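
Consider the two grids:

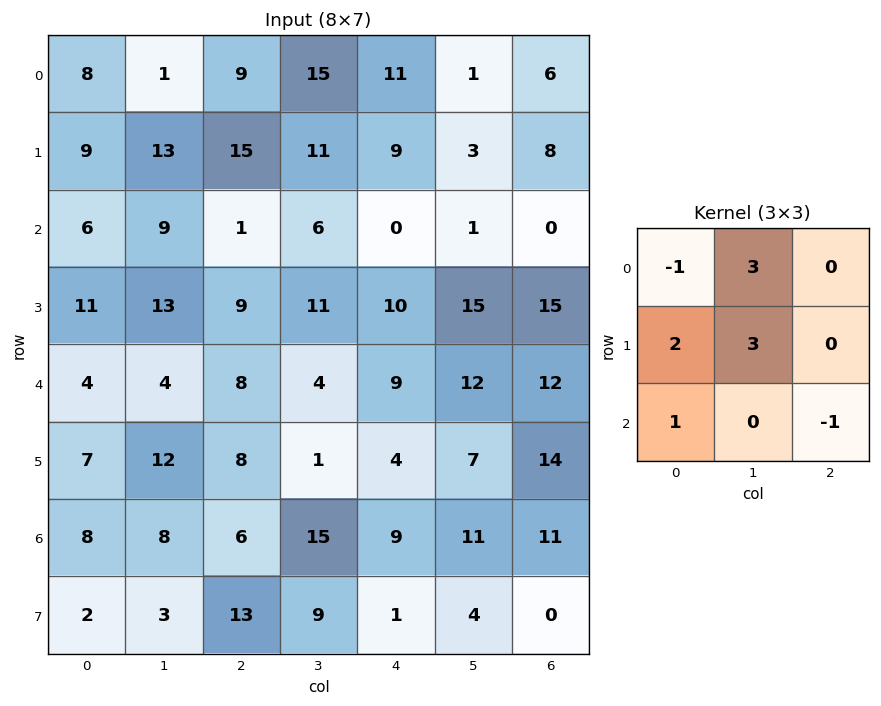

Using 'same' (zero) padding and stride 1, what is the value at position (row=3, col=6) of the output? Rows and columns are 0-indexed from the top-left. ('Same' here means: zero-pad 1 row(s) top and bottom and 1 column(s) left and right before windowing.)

86

The receptive field on the zero-padded input at this output position is [1 0 0 / 15 15 0 / 12 12 0]. Elementwise product with the kernel and sum: 1·-1 + 0·3 + 15·2 + 15·3 + 12·1 + 0·-1.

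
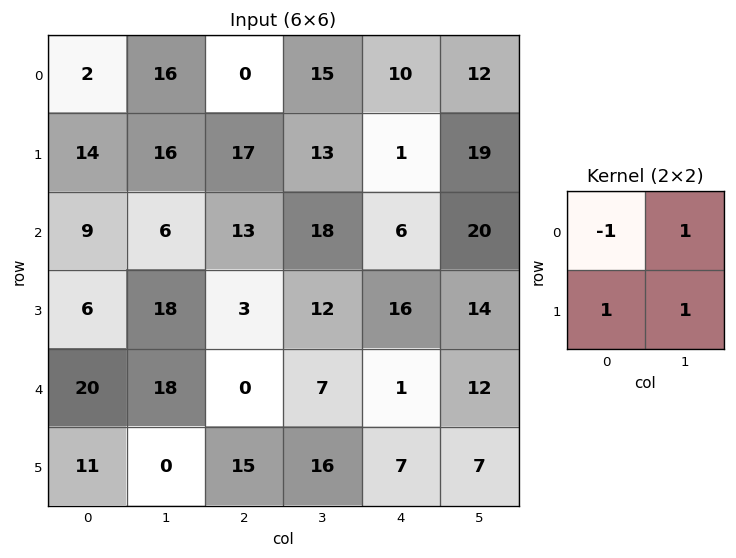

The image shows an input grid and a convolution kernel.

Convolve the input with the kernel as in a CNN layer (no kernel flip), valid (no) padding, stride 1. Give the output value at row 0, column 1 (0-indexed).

17

The receptive field on the input at this output position is [16 0 / 16 17]. Elementwise product with the kernel and sum: 16·-1 + 0·1 + 16·1 + 17·1.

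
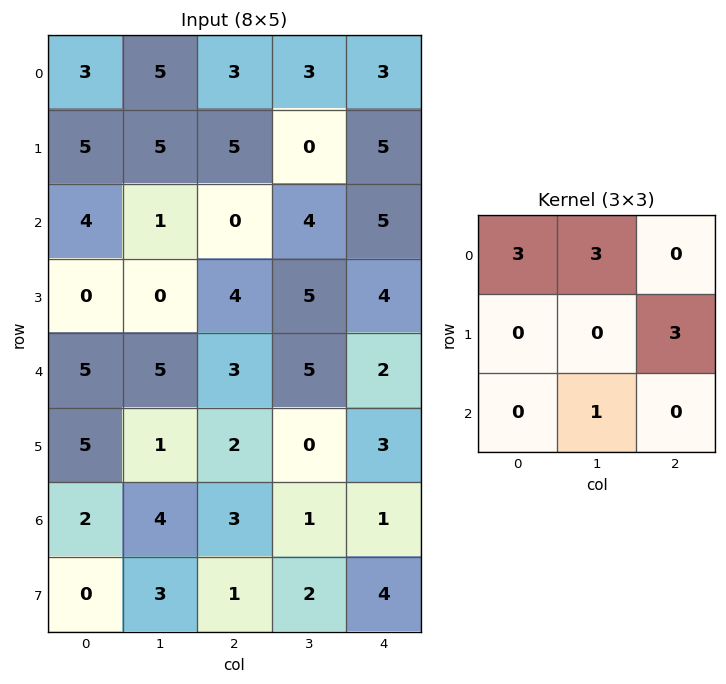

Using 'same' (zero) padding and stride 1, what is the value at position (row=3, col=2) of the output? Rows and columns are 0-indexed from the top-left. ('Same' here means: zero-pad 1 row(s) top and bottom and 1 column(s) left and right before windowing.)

The receptive field on the zero-padded input at this output position is [1 0 4 / 0 4 5 / 5 3 5]. Elementwise product with the kernel and sum: 1·3 + 0·3 + 5·3 + 3·1.

21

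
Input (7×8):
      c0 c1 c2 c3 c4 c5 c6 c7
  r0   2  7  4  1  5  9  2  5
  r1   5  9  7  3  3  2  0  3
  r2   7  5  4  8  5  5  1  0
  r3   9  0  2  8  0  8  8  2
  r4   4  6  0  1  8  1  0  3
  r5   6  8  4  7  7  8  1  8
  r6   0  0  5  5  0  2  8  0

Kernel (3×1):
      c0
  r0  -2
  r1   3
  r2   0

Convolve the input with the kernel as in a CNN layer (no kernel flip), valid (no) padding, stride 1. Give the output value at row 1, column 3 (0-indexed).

The receptive field on the input at this output position is [3 / 8 / 8]. Elementwise product with the kernel and sum: 3·-2 + 8·3.

18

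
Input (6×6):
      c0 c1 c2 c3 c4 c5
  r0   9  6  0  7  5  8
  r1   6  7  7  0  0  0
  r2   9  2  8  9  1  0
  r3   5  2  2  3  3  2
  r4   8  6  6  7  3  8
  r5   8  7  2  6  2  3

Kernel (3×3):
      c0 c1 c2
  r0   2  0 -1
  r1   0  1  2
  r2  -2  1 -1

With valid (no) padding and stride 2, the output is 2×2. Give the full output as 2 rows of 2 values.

15 -13
0 16

Output[0,0]: The receptive field on the input at this output position is [9 6 0 / 6 7 7 / 9 2 8]. Elementwise product with the kernel and sum: 9·2 + 0·-1 + 7·1 + 7·2 + 9·-2 + 2·1 + 8·-1.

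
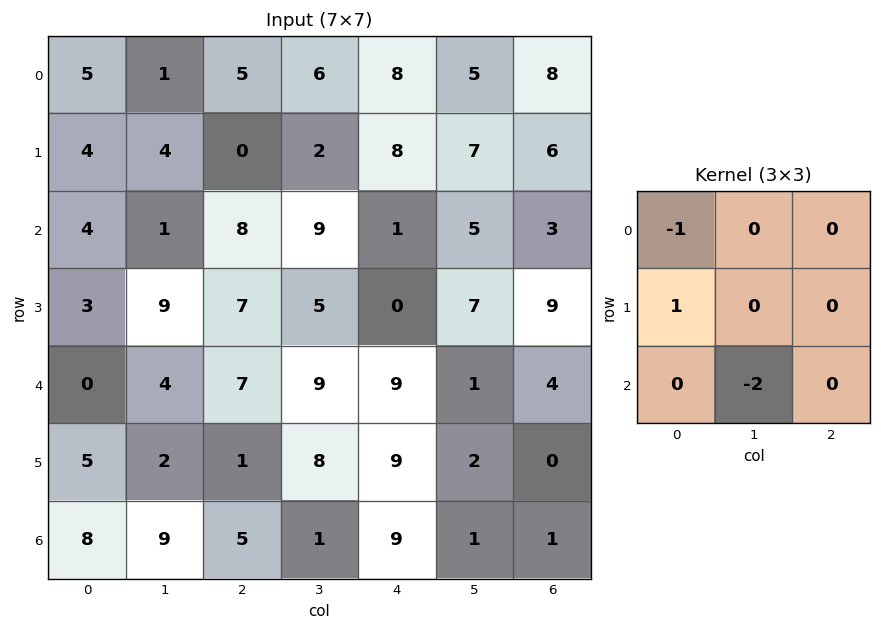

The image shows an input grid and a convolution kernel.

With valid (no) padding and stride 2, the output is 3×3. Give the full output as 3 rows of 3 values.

Output[0,0]: The receptive field on the input at this output position is [5 1 5 / 4 4 0 / 4 1 8]. Elementwise product with the kernel and sum: 5·-1 + 4·1 + 1·-2.
Output[0,1]: The receptive field on the input at this output position is [5 6 8 / 0 2 8 / 8 9 1]. Elementwise product with the kernel and sum: 5·-1 + 0·1 + 9·-2.

-3 -23 -10
-9 -19 -3
-13 -8 -2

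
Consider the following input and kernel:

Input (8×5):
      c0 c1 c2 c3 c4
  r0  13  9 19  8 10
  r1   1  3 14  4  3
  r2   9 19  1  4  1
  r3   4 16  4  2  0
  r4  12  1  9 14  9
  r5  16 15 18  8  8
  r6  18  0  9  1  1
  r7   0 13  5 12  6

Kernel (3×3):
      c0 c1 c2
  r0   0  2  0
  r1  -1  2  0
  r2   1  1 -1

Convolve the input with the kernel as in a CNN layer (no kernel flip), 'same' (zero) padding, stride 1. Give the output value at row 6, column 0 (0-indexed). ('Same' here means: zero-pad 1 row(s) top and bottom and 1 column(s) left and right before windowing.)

The receptive field on the zero-padded input at this output position is [0 16 15 / 0 18 0 / 0 0 13]. Elementwise product with the kernel and sum: 16·2 + 0·-1 + 18·2 + 0·1 + 0·1 + 13·-1.

55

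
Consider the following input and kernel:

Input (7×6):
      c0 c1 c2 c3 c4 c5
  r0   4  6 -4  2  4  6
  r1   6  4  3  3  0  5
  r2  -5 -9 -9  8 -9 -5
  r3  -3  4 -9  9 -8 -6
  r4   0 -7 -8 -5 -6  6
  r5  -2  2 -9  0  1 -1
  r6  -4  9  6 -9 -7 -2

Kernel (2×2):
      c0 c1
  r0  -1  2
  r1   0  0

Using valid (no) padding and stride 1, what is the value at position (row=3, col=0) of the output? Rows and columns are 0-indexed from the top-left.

11

The receptive field on the input at this output position is [-3 4 / 0 -7]. Elementwise product with the kernel and sum: -3·-1 + 4·2.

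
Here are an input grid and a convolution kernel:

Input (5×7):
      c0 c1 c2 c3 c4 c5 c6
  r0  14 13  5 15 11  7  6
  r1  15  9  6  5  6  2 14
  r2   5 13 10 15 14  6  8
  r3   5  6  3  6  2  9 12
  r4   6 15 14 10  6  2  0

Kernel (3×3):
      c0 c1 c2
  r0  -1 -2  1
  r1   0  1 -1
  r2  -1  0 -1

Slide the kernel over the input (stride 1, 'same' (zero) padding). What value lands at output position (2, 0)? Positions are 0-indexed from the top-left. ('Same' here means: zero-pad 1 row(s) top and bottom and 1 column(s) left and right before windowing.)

-35

The receptive field on the zero-padded input at this output position is [0 15 9 / 0 5 13 / 0 5 6]. Elementwise product with the kernel and sum: 0·-1 + 15·-2 + 9·1 + 5·1 + 13·-1 + 0·-1 + 6·-1.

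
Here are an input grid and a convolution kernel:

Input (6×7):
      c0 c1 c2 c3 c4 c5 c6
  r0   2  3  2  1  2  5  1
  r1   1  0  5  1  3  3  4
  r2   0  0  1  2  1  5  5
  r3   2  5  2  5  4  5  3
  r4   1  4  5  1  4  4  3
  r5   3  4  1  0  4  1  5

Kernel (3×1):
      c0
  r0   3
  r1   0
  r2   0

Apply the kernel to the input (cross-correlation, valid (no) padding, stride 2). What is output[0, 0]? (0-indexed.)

The receptive field on the input at this output position is [2 / 1 / 0]. Elementwise product with the kernel and sum: 2·3.

6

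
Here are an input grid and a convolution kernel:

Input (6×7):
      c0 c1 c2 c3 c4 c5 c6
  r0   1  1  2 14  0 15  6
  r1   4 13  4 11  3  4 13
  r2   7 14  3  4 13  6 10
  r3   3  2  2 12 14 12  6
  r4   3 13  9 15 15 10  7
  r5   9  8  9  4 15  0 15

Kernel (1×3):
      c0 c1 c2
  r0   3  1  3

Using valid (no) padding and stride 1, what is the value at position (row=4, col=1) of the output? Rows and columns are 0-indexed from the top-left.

The receptive field on the input at this output position is [13 9 15]. Elementwise product with the kernel and sum: 13·3 + 9·1 + 15·3.

93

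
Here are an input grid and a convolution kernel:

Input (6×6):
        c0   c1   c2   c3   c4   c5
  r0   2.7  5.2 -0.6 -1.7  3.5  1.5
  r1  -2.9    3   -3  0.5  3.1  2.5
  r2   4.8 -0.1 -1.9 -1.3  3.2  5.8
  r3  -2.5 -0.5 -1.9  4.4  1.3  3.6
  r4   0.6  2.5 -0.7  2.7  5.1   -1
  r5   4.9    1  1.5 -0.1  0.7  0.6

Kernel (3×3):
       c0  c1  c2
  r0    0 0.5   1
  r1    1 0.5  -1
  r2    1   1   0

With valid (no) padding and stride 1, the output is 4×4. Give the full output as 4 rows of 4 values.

8.3 -3 -6.4 4.7
2.15 -3.15 0.1 4.25
0.3 -6.3 3.55 16.65
6.3 5.4 0.45 11.1

Output[0,0]: The receptive field on the input at this output position is [2.7 5.2 -0.6 / -2.9 3 -3 / 4.8 -0.1 -1.9]. Elementwise product with the kernel and sum: 5.2·0.5 + -0.6·1 + -2.9·1 + 3·0.5 + -3·-1 + 4.8·1 + -0.1·1.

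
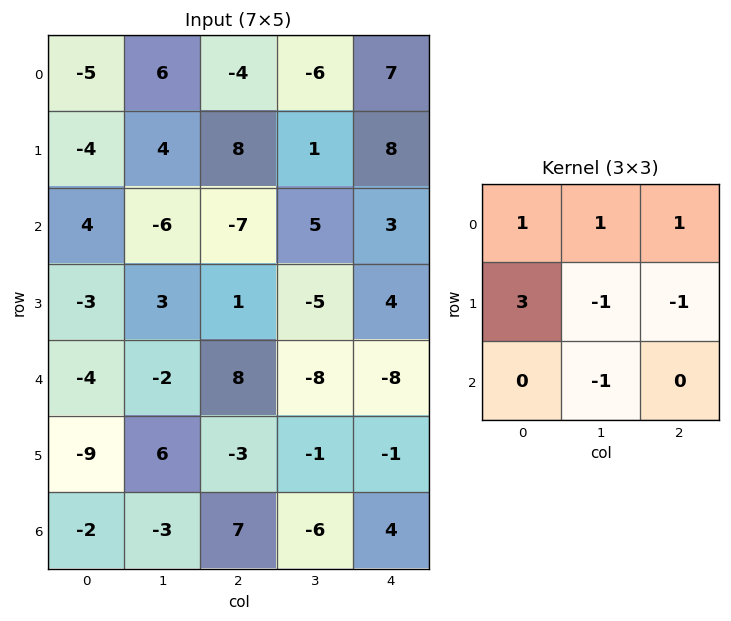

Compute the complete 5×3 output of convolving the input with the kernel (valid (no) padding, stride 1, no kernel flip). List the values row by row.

Output[0,0]: The receptive field on the input at this output position is [-5 6 -4 / -4 4 8 / 4 -6 -7]. Elementwise product with the kernel and sum: -5·1 + 6·1 + -4·1 + -4·3 + 4·-1 + 8·-1 + -6·-1.
Output[0,1]: The receptive field on the input at this output position is [6 -4 -6 / 4 8 1 / -6 -7 5]. Elementwise product with the kernel and sum: 6·1 + -4·1 + -6·1 + 4·3 + 8·-1 + 1·-1 + -7·-1.

-21 6 7
30 -4 -7
-20 -3 13
-23 -4 41
-25 13 -9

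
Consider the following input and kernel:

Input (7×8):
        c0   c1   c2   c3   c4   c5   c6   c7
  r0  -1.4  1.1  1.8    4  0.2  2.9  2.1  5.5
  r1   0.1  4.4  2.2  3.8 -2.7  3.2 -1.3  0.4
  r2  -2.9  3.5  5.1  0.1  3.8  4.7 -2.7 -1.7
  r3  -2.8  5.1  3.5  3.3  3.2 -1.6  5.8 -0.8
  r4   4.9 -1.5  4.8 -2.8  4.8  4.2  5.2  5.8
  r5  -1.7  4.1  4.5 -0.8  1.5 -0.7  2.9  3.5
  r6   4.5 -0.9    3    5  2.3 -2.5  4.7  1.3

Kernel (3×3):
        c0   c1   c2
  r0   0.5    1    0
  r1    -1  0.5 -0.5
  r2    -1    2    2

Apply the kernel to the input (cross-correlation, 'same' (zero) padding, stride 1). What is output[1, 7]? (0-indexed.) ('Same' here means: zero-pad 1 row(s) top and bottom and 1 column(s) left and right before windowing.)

7.35

The receptive field on the zero-padded input at this output position is [2.1 5.5 0 / -1.3 0.4 0 / -2.7 -1.7 0]. Elementwise product with the kernel and sum: 2.1·0.5 + 5.5·1 + -1.3·-1 + 0.4·0.5 + 0·-0.5 + -2.7·-1 + -1.7·2 + 0·2.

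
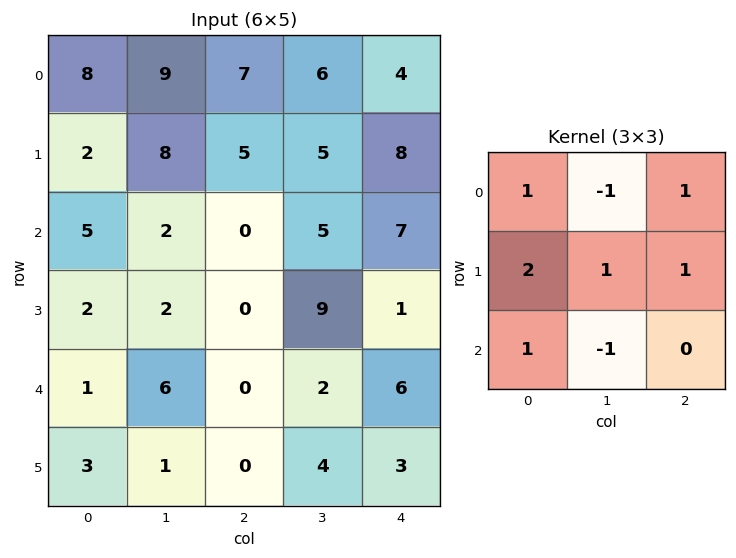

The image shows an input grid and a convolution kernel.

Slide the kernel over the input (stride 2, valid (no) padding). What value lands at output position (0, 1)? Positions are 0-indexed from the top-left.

23

The receptive field on the input at this output position is [7 6 4 / 5 5 8 / 0 5 7]. Elementwise product with the kernel and sum: 7·1 + 6·-1 + 4·1 + 5·2 + 5·1 + 8·1 + 0·1 + 5·-1.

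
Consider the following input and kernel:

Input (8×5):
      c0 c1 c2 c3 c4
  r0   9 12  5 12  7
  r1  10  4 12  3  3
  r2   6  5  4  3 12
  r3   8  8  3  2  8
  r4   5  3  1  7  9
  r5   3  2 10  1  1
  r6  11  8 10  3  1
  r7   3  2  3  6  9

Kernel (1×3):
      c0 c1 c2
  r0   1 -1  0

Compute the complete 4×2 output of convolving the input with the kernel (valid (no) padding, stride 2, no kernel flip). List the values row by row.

-3 -7
1 1
2 -6
3 7

Output[0,0]: The receptive field on the input at this output position is [9 12 5]. Elementwise product with the kernel and sum: 9·1 + 12·-1.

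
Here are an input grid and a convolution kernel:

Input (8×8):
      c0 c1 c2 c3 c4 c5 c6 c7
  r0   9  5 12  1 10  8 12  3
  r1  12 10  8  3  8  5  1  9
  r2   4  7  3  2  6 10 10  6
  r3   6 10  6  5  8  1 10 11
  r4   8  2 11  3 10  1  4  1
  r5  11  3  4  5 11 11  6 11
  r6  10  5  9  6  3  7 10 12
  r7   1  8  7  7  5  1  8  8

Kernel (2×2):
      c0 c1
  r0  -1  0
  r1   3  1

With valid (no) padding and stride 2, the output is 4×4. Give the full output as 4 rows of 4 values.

Output[0,0]: The receptive field on the input at this output position is [9 5 / 12 10]. Elementwise product with the kernel and sum: 9·-1 + 12·3 + 10·1.

37 15 19 0
24 20 19 31
28 6 34 25
1 19 13 22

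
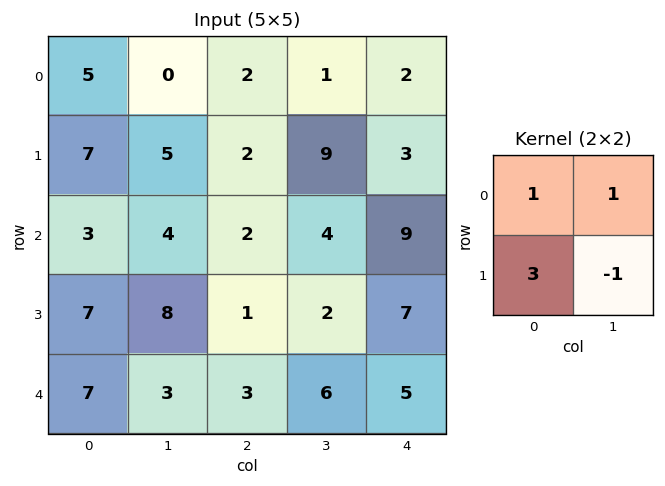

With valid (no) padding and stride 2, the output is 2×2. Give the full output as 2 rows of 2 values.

21 0
20 7

Output[0,0]: The receptive field on the input at this output position is [5 0 / 7 5]. Elementwise product with the kernel and sum: 5·1 + 0·1 + 7·3 + 5·-1.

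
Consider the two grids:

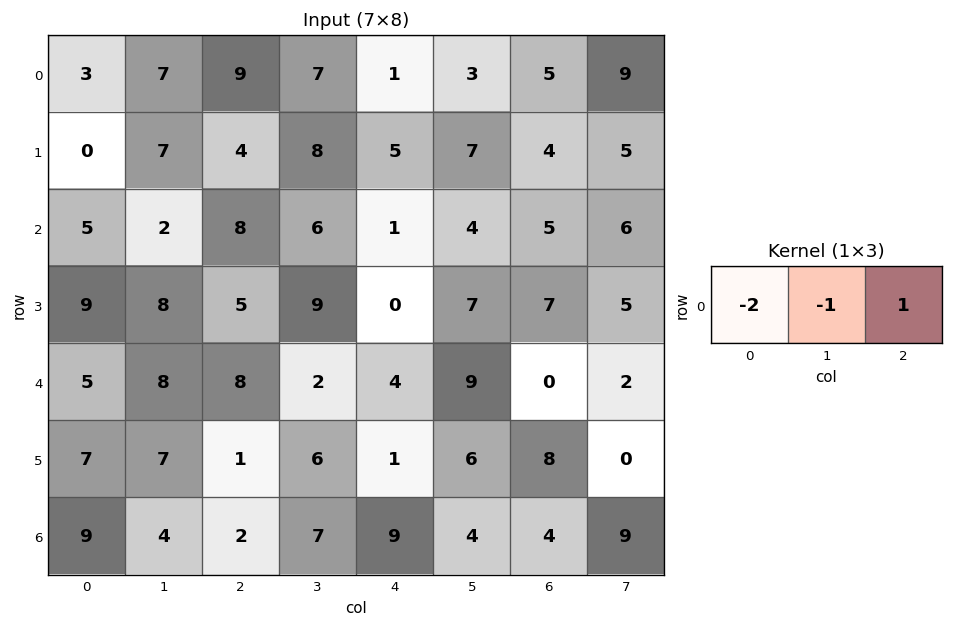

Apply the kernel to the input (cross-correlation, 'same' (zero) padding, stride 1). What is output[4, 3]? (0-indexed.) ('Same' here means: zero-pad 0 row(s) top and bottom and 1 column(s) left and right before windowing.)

The receptive field on the zero-padded input at this output position is [8 2 4]. Elementwise product with the kernel and sum: 8·-2 + 2·-1 + 4·1.

-14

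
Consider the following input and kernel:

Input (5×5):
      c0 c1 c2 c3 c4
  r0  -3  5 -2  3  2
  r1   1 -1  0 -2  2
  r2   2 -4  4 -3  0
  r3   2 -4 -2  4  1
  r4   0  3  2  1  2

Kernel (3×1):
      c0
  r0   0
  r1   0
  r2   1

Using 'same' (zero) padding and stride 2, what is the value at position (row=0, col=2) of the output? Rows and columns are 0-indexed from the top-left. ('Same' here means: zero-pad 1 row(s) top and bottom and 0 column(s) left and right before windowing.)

2

The receptive field on the zero-padded input at this output position is [0 / 2 / 2]. Elementwise product with the kernel and sum: 2·1.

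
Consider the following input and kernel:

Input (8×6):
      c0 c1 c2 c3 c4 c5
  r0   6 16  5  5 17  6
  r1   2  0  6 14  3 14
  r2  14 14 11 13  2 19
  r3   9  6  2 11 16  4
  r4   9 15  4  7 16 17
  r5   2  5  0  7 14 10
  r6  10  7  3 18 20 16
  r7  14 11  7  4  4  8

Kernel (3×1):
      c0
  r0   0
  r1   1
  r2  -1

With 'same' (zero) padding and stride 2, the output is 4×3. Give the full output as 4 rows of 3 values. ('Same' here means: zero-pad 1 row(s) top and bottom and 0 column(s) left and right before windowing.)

4 -1 14
5 9 -14
7 4 2
-4 -4 16

Output[0,0]: The receptive field on the zero-padded input at this output position is [0 / 6 / 2]. Elementwise product with the kernel and sum: 6·1 + 2·-1.
Output[0,1]: The receptive field on the zero-padded input at this output position is [0 / 5 / 6]. Elementwise product with the kernel and sum: 5·1 + 6·-1.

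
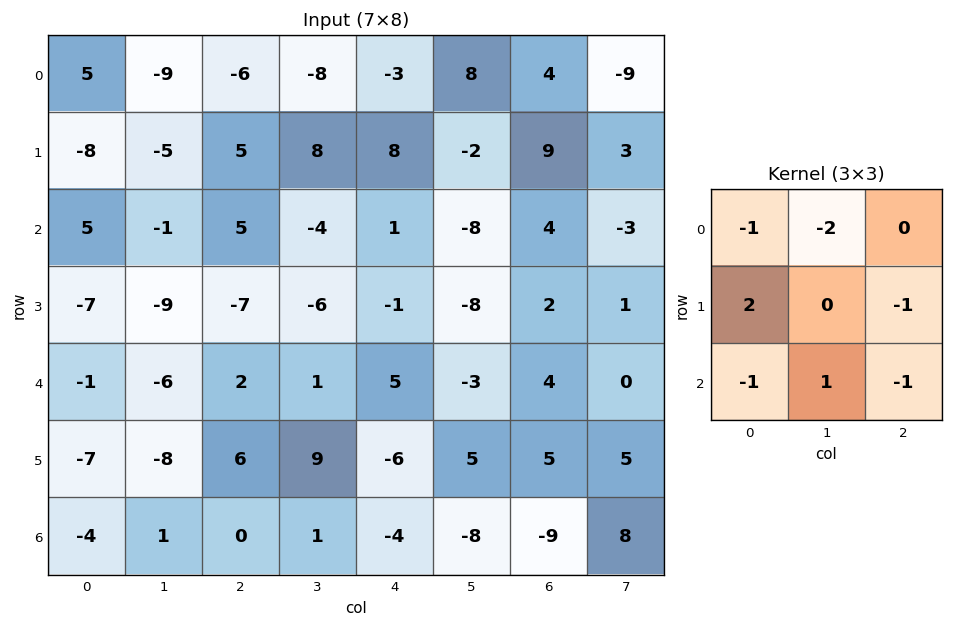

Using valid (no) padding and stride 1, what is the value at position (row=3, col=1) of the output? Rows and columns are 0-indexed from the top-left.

15

The receptive field on the input at this output position is [-9 -7 -6 / -6 2 1 / -8 6 9]. Elementwise product with the kernel and sum: -9·-1 + -7·-2 + -6·2 + 1·-1 + -8·-1 + 6·1 + 9·-1.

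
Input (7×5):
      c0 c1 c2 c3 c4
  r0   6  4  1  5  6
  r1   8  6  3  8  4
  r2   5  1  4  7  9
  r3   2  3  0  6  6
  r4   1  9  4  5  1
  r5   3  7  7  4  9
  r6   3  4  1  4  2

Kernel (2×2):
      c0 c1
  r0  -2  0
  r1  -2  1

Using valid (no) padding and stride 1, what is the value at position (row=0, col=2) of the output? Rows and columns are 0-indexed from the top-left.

The receptive field on the input at this output position is [1 5 / 3 8]. Elementwise product with the kernel and sum: 1·-2 + 3·-2 + 8·1.

0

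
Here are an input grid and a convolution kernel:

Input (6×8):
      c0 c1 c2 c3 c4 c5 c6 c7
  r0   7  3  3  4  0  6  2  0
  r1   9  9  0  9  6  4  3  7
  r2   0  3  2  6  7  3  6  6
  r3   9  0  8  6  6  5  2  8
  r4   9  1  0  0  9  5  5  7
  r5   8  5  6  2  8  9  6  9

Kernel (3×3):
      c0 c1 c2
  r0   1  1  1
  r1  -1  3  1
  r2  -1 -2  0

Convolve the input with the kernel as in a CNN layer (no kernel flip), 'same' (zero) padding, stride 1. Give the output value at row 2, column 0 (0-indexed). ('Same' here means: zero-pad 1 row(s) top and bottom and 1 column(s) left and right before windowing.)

The receptive field on the zero-padded input at this output position is [0 9 9 / 0 0 3 / 0 9 0]. Elementwise product with the kernel and sum: 0·1 + 9·1 + 9·1 + 0·-1 + 0·3 + 3·1 + 0·-1 + 9·-2.

3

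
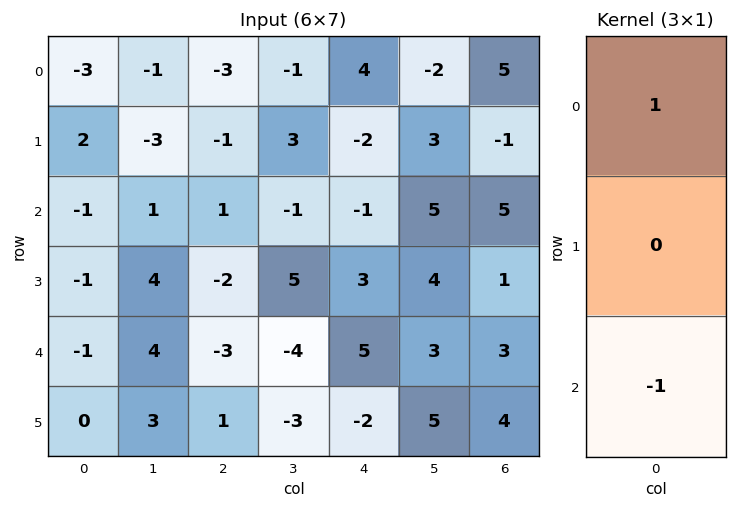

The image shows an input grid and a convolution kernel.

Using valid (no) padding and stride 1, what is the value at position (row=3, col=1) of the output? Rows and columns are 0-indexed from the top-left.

The receptive field on the input at this output position is [4 / 4 / 3]. Elementwise product with the kernel and sum: 4·1 + 3·-1.

1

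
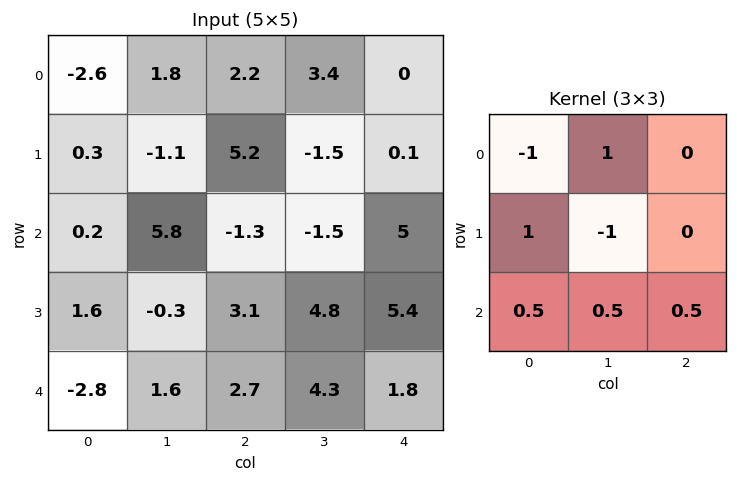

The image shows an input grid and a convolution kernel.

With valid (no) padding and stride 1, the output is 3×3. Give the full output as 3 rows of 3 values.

Output[0,0]: The receptive field on the input at this output position is [-2.6 1.8 2.2 / 0.3 -1.1 5.2 / 0.2 5.8 -1.3]. Elementwise product with the kernel and sum: -2.6·-1 + 1.8·1 + 0.3·1 + -1.1·-1 + 0.2·0.5 + 5.8·0.5 + -1.3·0.5.

8.15 -4.4 9
-4.8 17.2 0.15
8.25 -6.2 2.5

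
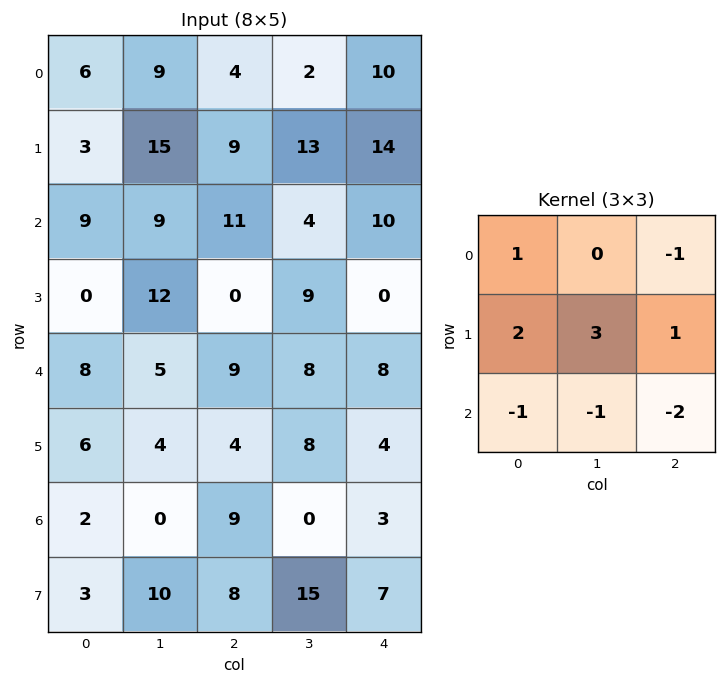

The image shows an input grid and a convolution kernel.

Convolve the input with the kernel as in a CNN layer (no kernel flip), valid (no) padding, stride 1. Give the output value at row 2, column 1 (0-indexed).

The receptive field on the input at this output position is [9 11 4 / 12 0 9 / 5 9 8]. Elementwise product with the kernel and sum: 9·1 + 4·-1 + 12·2 + 0·3 + 9·1 + 5·-1 + 9·-1 + 8·-2.

8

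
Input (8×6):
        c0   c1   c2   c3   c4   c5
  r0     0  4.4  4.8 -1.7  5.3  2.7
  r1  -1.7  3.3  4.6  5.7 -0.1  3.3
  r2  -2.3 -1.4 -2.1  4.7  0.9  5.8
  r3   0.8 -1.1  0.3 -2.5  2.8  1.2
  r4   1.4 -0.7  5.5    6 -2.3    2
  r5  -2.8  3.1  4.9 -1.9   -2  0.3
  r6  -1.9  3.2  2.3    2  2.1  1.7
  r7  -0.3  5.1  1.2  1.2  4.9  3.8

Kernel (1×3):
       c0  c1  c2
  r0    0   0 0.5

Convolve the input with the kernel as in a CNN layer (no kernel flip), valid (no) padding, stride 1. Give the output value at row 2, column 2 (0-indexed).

The receptive field on the input at this output position is [-2.1 4.7 0.9]. Elementwise product with the kernel and sum: 0.9·0.5.

0.45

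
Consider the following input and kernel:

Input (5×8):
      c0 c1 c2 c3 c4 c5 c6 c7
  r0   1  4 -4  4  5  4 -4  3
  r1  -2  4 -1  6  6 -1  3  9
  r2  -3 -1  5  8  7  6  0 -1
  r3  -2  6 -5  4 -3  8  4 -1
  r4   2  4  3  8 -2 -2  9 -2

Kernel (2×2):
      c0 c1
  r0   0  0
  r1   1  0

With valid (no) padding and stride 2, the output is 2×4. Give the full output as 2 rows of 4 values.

-2 -1 6 3
-2 -5 -3 4

Output[0,0]: The receptive field on the input at this output position is [1 4 / -2 4]. Elementwise product with the kernel and sum: -2·1.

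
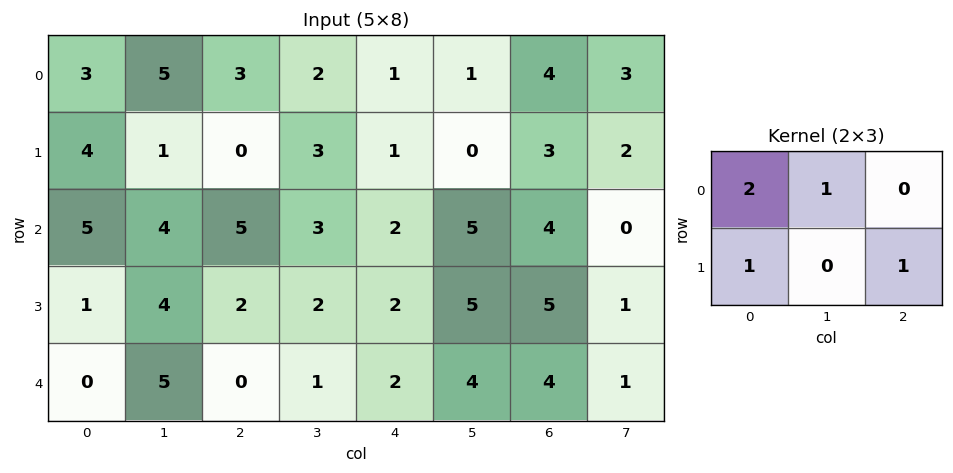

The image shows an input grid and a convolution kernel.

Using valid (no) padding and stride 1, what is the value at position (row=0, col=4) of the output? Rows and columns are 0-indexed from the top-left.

The receptive field on the input at this output position is [1 1 4 / 1 0 3]. Elementwise product with the kernel and sum: 1·2 + 1·1 + 1·1 + 3·1.

7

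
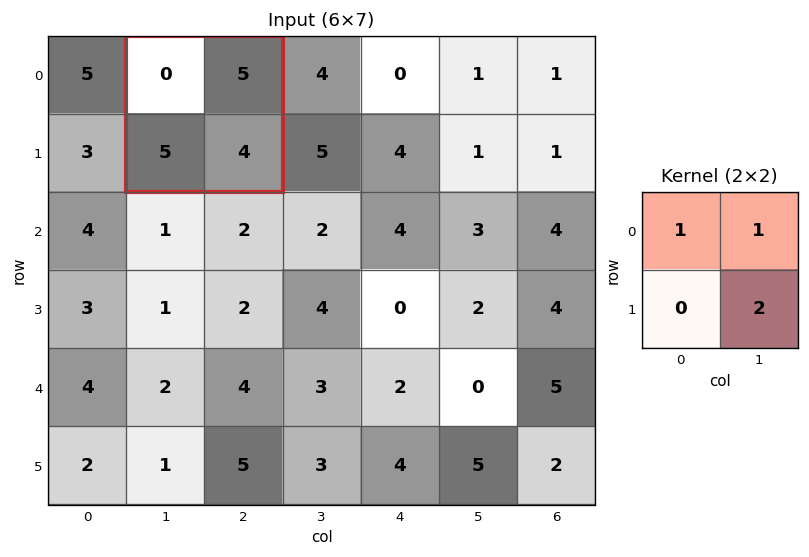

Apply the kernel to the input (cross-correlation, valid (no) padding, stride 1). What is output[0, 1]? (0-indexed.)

The receptive field on the input at this output position is [0 5 / 5 4]. Elementwise product with the kernel and sum: 0·1 + 5·1 + 4·2.

13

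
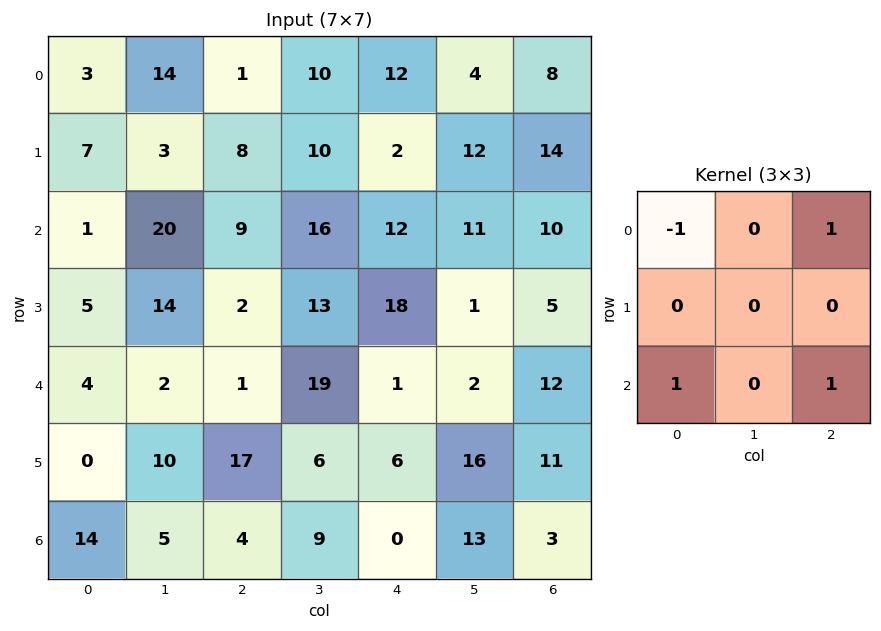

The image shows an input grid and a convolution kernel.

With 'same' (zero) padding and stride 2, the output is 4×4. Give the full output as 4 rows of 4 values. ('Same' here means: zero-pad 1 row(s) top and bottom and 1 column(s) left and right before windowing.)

3 13 22 12
17 34 16 -11
24 15 10 15
10 -4 10 -16

Output[0,0]: The receptive field on the zero-padded input at this output position is [0 0 0 / 0 3 14 / 0 7 3]. Elementwise product with the kernel and sum: 0·-1 + 0·1 + 0·1 + 3·1.
Output[0,1]: The receptive field on the zero-padded input at this output position is [0 0 0 / 14 1 10 / 3 8 10]. Elementwise product with the kernel and sum: 0·-1 + 0·1 + 3·1 + 10·1.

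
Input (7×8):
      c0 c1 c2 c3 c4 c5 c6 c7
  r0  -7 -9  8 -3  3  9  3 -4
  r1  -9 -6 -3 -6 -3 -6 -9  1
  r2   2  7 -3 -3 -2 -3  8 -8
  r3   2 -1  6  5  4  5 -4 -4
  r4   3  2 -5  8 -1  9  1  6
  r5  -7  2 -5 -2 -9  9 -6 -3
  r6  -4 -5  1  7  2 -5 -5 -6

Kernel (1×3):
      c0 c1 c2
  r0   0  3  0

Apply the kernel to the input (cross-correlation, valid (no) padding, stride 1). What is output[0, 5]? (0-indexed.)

9

The receptive field on the input at this output position is [9 3 -4]. Elementwise product with the kernel and sum: 3·3.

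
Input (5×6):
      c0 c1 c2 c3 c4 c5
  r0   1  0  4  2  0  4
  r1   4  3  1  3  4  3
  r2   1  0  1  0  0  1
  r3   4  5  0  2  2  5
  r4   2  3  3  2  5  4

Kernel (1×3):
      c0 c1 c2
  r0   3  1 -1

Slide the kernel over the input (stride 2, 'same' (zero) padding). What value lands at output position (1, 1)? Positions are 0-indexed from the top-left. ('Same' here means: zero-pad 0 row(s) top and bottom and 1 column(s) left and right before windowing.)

1

The receptive field on the zero-padded input at this output position is [0 1 0]. Elementwise product with the kernel and sum: 0·3 + 1·1 + 0·-1.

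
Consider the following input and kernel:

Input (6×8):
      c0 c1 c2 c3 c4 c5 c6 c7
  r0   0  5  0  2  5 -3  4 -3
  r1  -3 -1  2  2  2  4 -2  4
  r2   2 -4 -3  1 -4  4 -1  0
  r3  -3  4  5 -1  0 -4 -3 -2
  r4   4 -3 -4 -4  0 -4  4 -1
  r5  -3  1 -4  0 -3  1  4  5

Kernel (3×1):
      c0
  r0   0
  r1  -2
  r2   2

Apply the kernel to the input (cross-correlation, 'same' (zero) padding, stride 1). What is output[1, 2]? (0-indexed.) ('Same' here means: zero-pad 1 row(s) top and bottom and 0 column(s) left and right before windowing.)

The receptive field on the zero-padded input at this output position is [0 / 2 / -3]. Elementwise product with the kernel and sum: 2·-2 + -3·2.

-10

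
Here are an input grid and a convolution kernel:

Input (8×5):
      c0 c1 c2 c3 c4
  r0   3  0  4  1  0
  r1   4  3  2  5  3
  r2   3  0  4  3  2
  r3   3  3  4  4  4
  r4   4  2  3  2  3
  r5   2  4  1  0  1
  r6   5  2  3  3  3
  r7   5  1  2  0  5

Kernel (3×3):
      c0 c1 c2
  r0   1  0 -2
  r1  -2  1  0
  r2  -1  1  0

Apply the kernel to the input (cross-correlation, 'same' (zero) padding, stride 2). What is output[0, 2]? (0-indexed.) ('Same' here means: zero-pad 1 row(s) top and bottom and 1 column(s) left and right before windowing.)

-4

The receptive field on the zero-padded input at this output position is [0 0 0 / 1 0 0 / 5 3 0]. Elementwise product with the kernel and sum: 0·1 + 0·-2 + 1·-2 + 0·1 + 5·-1 + 3·1.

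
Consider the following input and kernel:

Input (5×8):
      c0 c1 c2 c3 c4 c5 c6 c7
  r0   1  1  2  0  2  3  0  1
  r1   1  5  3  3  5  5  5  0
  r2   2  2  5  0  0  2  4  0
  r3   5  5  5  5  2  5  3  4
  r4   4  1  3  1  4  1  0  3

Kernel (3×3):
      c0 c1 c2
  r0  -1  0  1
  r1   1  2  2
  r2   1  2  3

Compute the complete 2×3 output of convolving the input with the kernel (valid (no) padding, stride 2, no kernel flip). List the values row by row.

Output[0,0]: The receptive field on the input at this output position is [1 1 2 / 1 5 3 / 2 2 5]. Elementwise product with the kernel and sum: 1·-1 + 2·1 + 1·1 + 5·2 + 3·2 + 2·1 + 2·2 + 5·3.

39 24 39
43 31 28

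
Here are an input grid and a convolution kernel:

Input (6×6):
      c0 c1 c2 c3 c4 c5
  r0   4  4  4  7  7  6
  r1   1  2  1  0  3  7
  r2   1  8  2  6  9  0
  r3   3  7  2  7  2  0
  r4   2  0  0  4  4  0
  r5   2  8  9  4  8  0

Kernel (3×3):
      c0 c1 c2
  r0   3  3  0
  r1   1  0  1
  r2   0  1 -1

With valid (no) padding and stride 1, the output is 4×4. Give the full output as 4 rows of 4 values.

32 22 34 58
17 18 19 17
32 40 28 56
31 36 27 39

Output[0,0]: The receptive field on the input at this output position is [4 4 4 / 1 2 1 / 1 8 2]. Elementwise product with the kernel and sum: 4·3 + 4·3 + 1·1 + 1·1 + 8·1 + 2·-1.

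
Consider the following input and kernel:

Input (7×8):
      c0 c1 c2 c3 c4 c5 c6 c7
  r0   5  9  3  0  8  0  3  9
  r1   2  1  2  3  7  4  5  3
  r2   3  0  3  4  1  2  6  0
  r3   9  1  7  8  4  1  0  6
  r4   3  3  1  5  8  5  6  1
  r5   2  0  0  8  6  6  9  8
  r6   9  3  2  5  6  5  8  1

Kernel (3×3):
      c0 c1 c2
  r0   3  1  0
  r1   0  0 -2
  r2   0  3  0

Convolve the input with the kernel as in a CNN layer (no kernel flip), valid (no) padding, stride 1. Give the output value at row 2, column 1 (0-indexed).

-10

The receptive field on the input at this output position is [0 3 4 / 1 7 8 / 3 1 5]. Elementwise product with the kernel and sum: 0·3 + 3·1 + 8·-2 + 1·3.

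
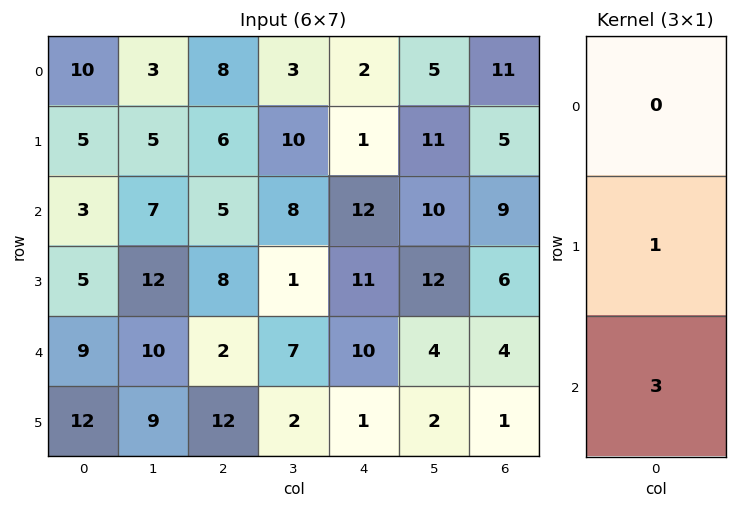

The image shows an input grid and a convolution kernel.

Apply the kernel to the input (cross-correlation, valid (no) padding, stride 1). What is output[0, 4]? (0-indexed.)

The receptive field on the input at this output position is [2 / 1 / 12]. Elementwise product with the kernel and sum: 1·1 + 12·3.

37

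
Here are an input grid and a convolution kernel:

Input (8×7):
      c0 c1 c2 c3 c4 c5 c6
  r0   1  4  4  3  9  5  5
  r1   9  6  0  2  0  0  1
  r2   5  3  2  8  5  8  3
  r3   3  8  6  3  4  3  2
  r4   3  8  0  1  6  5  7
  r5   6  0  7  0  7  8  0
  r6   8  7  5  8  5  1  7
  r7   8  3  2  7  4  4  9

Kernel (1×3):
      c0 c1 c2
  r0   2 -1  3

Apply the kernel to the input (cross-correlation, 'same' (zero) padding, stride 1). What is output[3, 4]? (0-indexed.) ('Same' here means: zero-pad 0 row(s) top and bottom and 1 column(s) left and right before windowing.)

11

The receptive field on the zero-padded input at this output position is [3 4 3]. Elementwise product with the kernel and sum: 3·2 + 4·-1 + 3·3.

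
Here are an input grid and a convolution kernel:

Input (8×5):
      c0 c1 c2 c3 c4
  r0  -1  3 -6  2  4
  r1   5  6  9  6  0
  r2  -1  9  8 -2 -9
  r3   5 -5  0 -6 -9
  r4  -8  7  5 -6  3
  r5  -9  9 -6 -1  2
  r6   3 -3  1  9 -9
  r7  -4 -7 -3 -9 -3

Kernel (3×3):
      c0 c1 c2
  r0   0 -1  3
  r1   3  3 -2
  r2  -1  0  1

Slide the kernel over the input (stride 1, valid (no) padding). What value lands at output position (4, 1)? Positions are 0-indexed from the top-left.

0

The receptive field on the input at this output position is [7 5 -6 / 9 -6 -1 / -3 1 9]. Elementwise product with the kernel and sum: 5·-1 + -6·3 + 9·3 + -6·3 + -1·-2 + -3·-1 + 9·1.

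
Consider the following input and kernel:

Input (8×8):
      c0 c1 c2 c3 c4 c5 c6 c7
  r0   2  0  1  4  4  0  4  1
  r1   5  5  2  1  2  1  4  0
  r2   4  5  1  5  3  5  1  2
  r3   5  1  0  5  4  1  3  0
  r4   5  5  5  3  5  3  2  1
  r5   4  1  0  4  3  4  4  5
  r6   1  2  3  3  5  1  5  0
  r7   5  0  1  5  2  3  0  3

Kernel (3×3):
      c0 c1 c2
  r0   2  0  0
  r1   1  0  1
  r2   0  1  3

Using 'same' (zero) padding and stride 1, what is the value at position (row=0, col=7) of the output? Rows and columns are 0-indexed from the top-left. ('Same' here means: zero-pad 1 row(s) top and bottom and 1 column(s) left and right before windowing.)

4

The receptive field on the zero-padded input at this output position is [0 0 0 / 4 1 0 / 4 0 0]. Elementwise product with the kernel and sum: 0·2 + 4·1 + 0·1 + 0·1 + 0·3.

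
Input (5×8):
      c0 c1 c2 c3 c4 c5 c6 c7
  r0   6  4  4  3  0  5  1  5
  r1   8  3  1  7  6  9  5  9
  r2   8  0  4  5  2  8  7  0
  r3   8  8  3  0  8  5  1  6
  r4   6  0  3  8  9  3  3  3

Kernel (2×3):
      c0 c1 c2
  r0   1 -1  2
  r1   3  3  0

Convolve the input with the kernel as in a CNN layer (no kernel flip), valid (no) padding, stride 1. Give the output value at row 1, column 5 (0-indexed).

67

The receptive field on the input at this output position is [9 5 9 / 8 7 0]. Elementwise product with the kernel and sum: 9·1 + 5·-1 + 9·2 + 8·3 + 7·3.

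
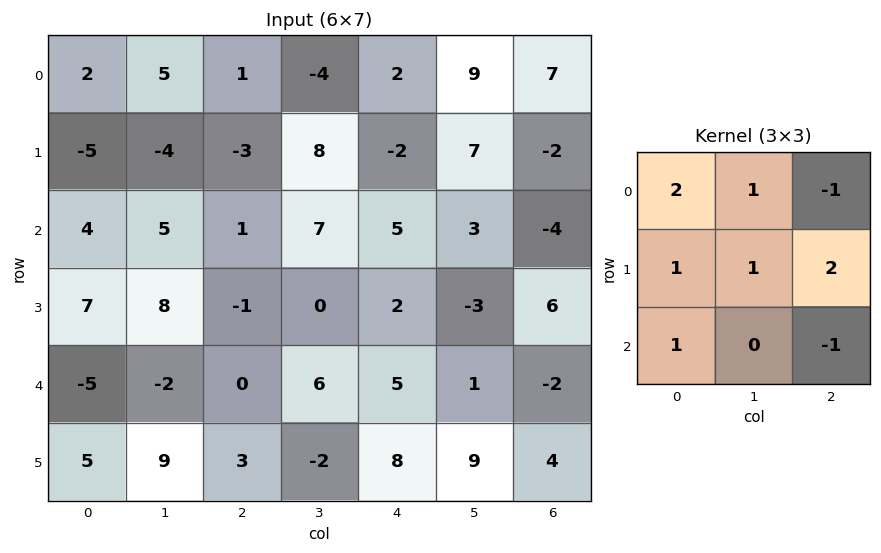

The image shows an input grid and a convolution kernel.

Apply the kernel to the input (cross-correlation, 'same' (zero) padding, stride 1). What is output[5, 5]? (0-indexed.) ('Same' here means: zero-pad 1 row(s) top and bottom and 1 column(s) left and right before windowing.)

38

The receptive field on the zero-padded input at this output position is [5 1 -2 / 8 9 4 / 0 0 0]. Elementwise product with the kernel and sum: 5·2 + 1·1 + -2·-1 + 8·1 + 9·1 + 4·2 + 0·1 + 0·-1.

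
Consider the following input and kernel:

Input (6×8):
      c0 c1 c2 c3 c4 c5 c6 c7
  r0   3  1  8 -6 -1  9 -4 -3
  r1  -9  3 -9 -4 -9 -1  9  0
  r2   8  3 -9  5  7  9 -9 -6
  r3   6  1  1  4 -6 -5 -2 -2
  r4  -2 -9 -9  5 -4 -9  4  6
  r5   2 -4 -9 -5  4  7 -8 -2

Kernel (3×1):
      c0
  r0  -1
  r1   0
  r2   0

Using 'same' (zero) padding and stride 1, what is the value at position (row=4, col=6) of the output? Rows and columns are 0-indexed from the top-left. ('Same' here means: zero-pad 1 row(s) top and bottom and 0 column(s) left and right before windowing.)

2

The receptive field on the zero-padded input at this output position is [-2 / 4 / -8]. Elementwise product with the kernel and sum: -2·-1.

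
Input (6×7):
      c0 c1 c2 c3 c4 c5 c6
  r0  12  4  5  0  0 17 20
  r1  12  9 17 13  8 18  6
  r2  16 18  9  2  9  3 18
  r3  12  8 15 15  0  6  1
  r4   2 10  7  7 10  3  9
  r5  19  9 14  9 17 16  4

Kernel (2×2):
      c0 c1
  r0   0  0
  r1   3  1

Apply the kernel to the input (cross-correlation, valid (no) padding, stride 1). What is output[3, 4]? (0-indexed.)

The receptive field on the input at this output position is [0 6 / 10 3]. Elementwise product with the kernel and sum: 10·3 + 3·1.

33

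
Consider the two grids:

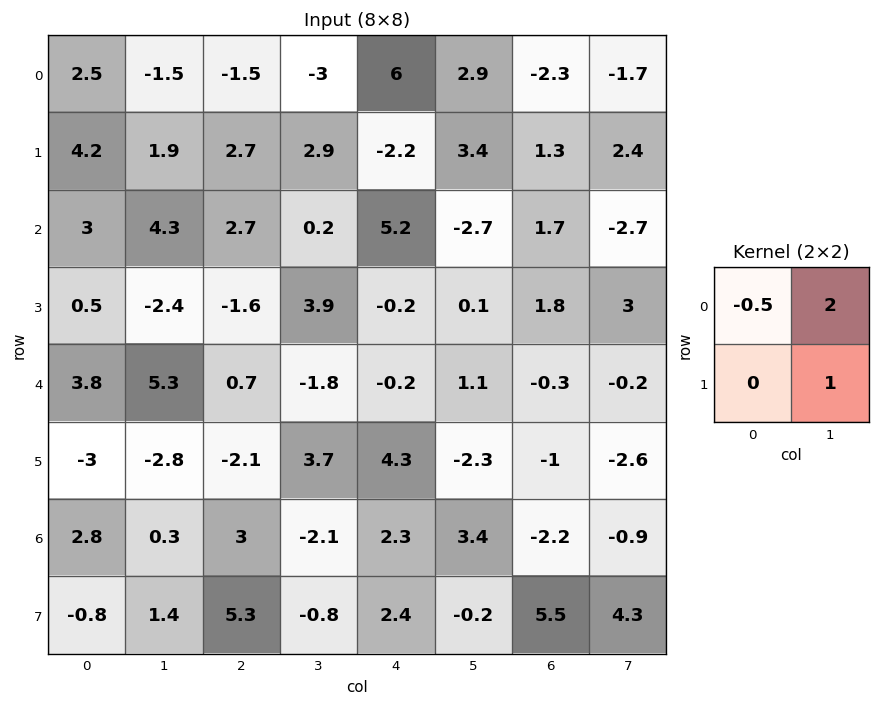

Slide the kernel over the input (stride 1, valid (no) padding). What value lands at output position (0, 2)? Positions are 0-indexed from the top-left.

The receptive field on the input at this output position is [-1.5 -3 / 2.7 2.9]. Elementwise product with the kernel and sum: -1.5·-0.5 + -3·2 + 2.9·1.

-2.35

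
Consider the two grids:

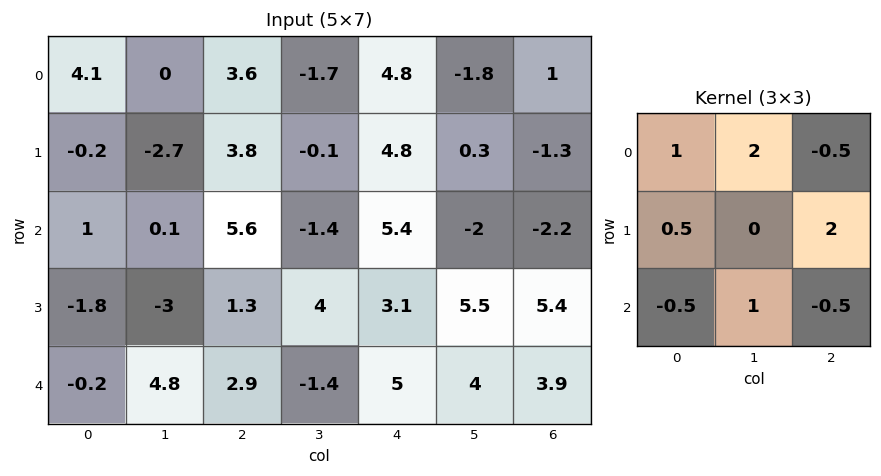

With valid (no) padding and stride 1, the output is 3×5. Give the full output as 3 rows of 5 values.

6.6 12.75 2.4 16.45 -3.1
1.45 3 16.6 3 5.6
3.55 19.7 1.6 27.1 14.4

Output[0,0]: The receptive field on the input at this output position is [4.1 0 3.6 / -0.2 -2.7 3.8 / 1 0.1 5.6]. Elementwise product with the kernel and sum: 4.1·1 + 0·2 + 3.6·-0.5 + -0.2·0.5 + 3.8·2 + 1·-0.5 + 0.1·1 + 5.6·-0.5.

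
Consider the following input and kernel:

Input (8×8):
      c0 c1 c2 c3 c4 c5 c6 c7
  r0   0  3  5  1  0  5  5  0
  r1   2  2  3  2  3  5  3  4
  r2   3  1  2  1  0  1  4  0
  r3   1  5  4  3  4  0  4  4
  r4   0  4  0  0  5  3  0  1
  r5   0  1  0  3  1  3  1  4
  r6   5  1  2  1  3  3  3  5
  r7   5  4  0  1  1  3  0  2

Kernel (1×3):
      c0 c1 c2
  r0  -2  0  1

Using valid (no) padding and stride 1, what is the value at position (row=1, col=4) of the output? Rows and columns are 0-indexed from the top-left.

The receptive field on the input at this output position is [3 5 3]. Elementwise product with the kernel and sum: 3·-2 + 3·1.

-3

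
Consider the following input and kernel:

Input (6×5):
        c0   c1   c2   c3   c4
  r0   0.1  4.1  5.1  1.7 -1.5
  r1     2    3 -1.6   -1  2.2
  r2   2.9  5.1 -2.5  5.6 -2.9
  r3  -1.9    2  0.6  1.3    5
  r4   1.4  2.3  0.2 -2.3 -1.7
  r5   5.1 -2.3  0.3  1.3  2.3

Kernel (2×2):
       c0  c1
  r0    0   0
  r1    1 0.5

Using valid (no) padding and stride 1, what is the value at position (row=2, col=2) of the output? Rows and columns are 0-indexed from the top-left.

1.25

The receptive field on the input at this output position is [-2.5 5.6 / 0.6 1.3]. Elementwise product with the kernel and sum: 0.6·1 + 1.3·0.5.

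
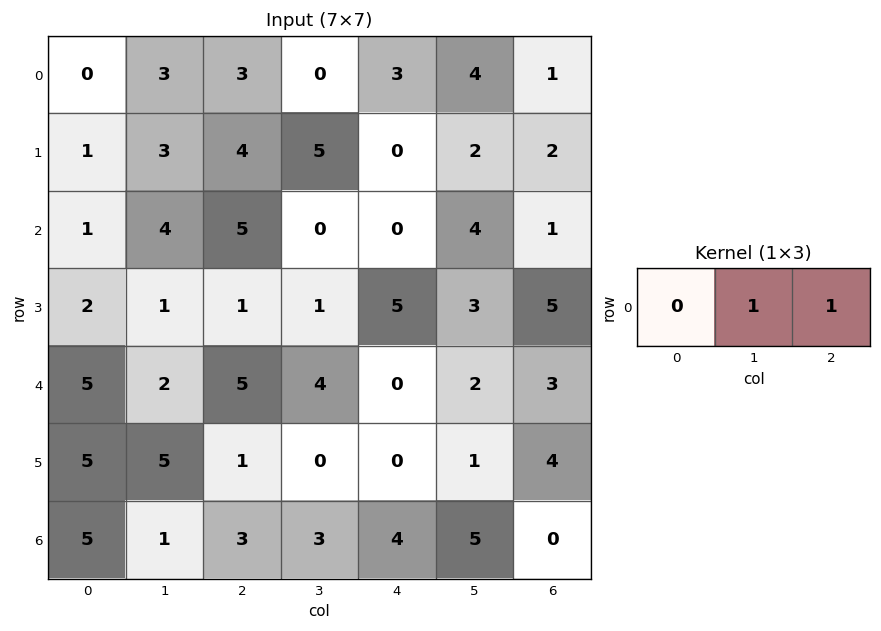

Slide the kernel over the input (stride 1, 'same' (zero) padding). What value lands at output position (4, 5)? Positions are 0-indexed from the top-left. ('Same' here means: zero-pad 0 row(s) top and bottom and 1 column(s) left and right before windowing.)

The receptive field on the zero-padded input at this output position is [0 2 3]. Elementwise product with the kernel and sum: 2·1 + 3·1.

5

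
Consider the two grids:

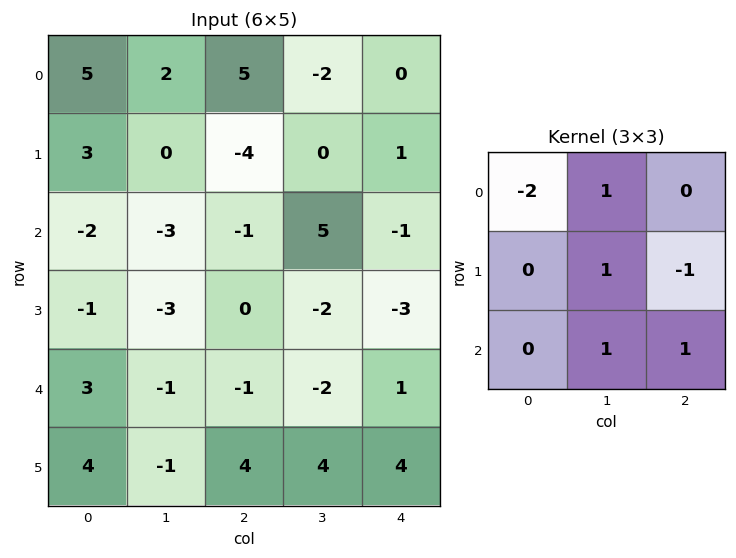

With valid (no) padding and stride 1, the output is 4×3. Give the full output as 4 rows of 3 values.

Output[0,0]: The receptive field on the input at this output position is [5 2 5 / 3 0 -4 / -2 -3 -1]. Elementwise product with the kernel and sum: 5·-2 + 2·1 + 0·1 + -4·-1 + -3·1 + -1·1.
Output[0,1]: The receptive field on the input at this output position is [2 5 -2 / 0 -4 0 / -3 -1 5]. Elementwise product with the kernel and sum: 2·-2 + 5·1 + -4·1 + 0·-1 + -1·1 + 5·1.

-8 1 -9
-11 -12 9
-4 4 7
2 15 3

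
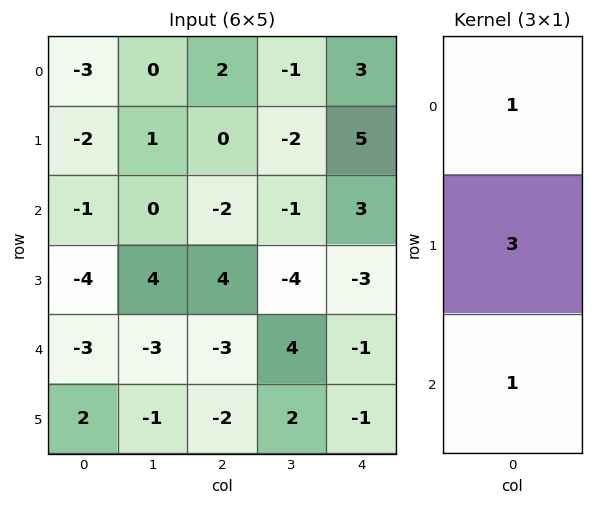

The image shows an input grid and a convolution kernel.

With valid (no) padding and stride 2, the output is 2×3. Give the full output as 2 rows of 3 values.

-10 0 21
-16 7 -7

Output[0,0]: The receptive field on the input at this output position is [-3 / -2 / -1]. Elementwise product with the kernel and sum: -3·1 + -2·3 + -1·1.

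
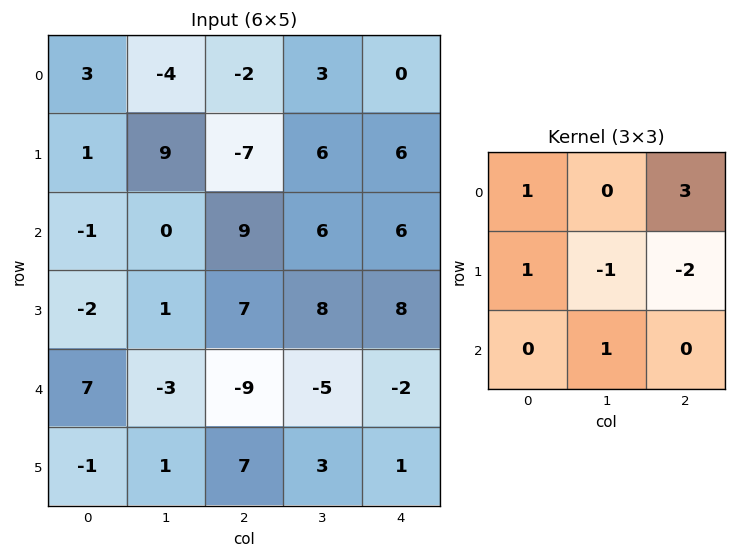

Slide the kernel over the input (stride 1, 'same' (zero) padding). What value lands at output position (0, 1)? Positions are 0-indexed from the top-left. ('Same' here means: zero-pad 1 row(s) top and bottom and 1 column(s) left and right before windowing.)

The receptive field on the zero-padded input at this output position is [0 0 0 / 3 -4 -2 / 1 9 -7]. Elementwise product with the kernel and sum: 0·1 + 0·3 + 3·1 + -4·-1 + -2·-2 + 9·1.

20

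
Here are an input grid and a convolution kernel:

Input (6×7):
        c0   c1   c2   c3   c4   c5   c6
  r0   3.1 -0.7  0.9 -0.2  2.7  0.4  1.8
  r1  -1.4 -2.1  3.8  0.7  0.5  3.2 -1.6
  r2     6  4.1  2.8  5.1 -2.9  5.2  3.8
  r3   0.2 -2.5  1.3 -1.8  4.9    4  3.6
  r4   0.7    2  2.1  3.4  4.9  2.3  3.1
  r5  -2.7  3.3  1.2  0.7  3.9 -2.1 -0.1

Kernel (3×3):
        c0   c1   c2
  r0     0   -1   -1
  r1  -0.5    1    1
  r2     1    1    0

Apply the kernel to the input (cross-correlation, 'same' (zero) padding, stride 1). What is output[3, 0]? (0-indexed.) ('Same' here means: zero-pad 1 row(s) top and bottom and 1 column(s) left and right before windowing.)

The receptive field on the zero-padded input at this output position is [0 6 4.1 / 0 0.2 -2.5 / 0 0.7 2]. Elementwise product with the kernel and sum: 6·-1 + 4.1·-1 + 0·-0.5 + 0.2·1 + -2.5·1 + 0·1 + 0.7·1.

-11.7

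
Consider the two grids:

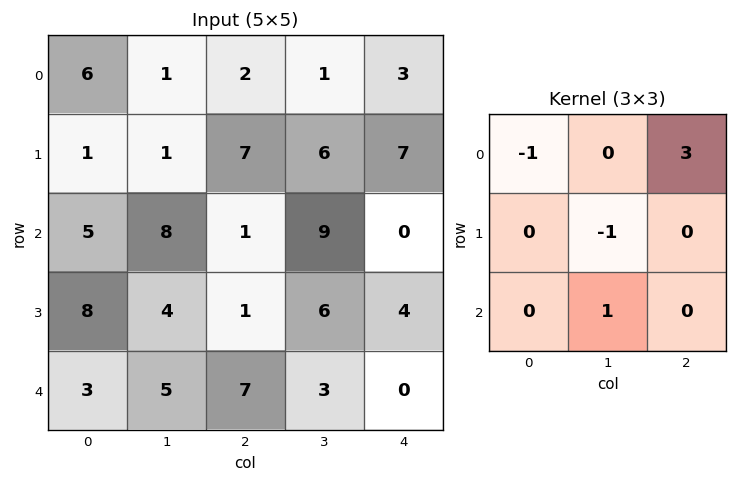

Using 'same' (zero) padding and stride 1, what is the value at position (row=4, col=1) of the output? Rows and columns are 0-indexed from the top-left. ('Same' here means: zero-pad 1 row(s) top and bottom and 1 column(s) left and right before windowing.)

The receptive field on the zero-padded input at this output position is [8 4 1 / 3 5 7 / 0 0 0]. Elementwise product with the kernel and sum: 8·-1 + 1·3 + 5·-1 + 0·1.

-10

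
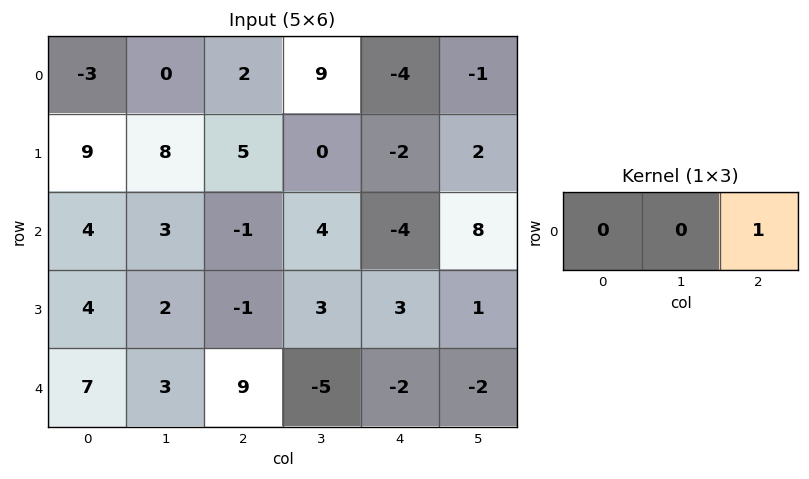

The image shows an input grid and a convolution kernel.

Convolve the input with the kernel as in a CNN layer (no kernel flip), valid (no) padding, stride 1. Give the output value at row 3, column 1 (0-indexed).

The receptive field on the input at this output position is [2 -1 3]. Elementwise product with the kernel and sum: 3·1.

3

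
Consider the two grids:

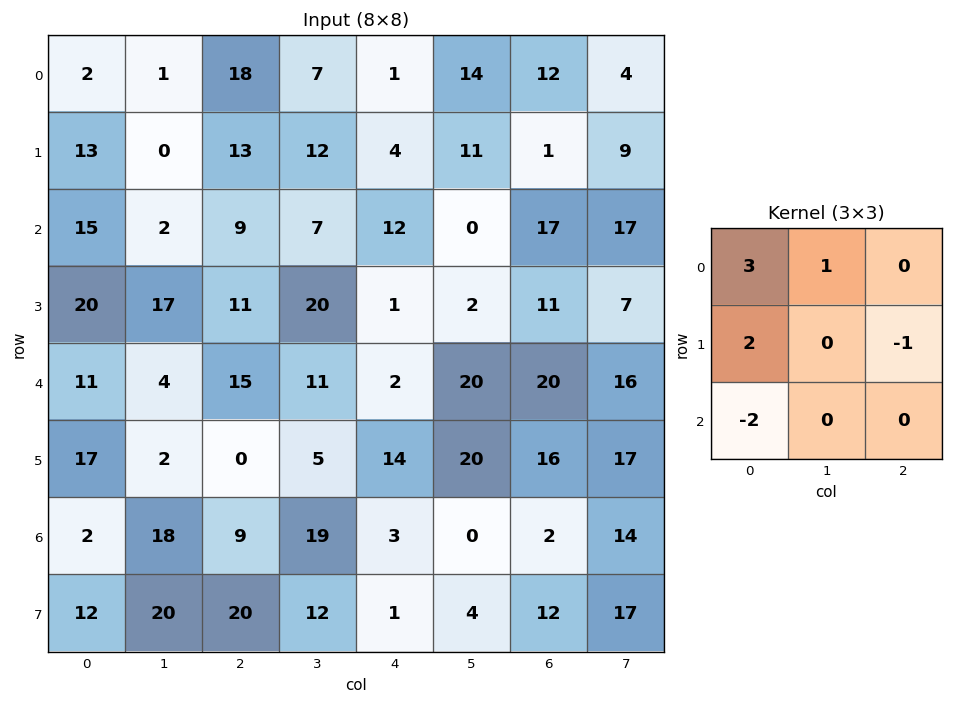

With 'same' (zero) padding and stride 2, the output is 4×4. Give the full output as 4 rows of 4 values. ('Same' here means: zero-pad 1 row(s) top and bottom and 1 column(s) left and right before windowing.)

-1 -5 -24 2
11 -24 14 13
16 55 53 1
-1 -17 43 54

Output[0,0]: The receptive field on the zero-padded input at this output position is [0 0 0 / 0 2 1 / 0 13 0]. Elementwise product with the kernel and sum: 0·3 + 0·1 + 0·2 + 1·-1 + 0·-2.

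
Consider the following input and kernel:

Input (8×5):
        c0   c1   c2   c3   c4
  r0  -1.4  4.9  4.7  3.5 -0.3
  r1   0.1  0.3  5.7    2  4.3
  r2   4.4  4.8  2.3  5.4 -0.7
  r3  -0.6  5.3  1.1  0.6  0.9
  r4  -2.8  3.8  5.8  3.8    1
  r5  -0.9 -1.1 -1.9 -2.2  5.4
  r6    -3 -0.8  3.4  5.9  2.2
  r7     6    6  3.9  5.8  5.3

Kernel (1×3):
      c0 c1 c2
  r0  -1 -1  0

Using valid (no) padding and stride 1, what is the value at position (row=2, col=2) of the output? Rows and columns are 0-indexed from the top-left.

The receptive field on the input at this output position is [2.3 5.4 -0.7]. Elementwise product with the kernel and sum: 2.3·-1 + 5.4·-1.

-7.7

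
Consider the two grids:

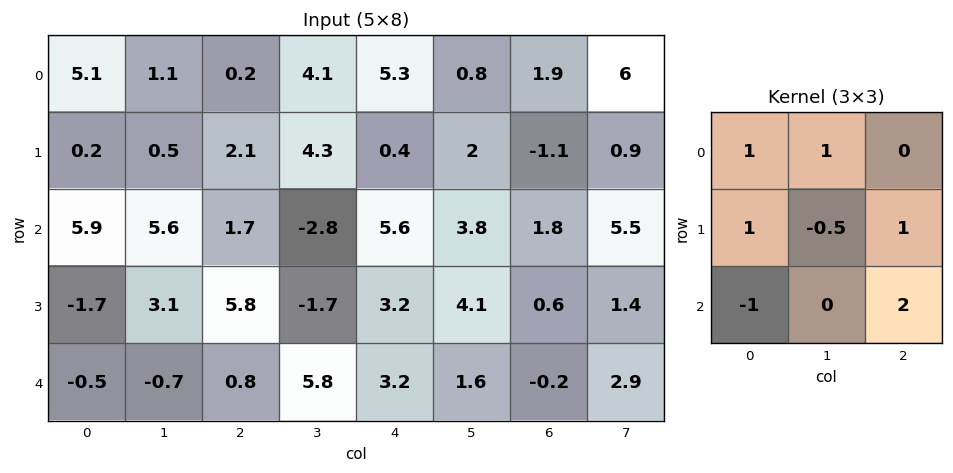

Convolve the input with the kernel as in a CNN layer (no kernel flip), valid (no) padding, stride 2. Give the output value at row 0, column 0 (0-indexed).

5.75

The receptive field on the input at this output position is [5.1 1.1 0.2 / 0.2 0.5 2.1 / 5.9 5.6 1.7]. Elementwise product with the kernel and sum: 5.1·1 + 1.1·1 + 0.2·1 + 0.5·-0.5 + 2.1·1 + 5.9·-1 + 1.7·2.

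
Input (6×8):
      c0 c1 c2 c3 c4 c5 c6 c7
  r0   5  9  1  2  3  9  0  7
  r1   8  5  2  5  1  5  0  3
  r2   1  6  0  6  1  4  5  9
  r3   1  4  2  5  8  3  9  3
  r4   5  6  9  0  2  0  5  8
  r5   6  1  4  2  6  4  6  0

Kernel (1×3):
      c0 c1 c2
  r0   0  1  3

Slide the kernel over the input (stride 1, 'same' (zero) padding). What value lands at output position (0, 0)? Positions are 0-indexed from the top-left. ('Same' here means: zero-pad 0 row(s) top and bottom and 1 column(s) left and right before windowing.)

32

The receptive field on the zero-padded input at this output position is [0 5 9]. Elementwise product with the kernel and sum: 5·1 + 9·3.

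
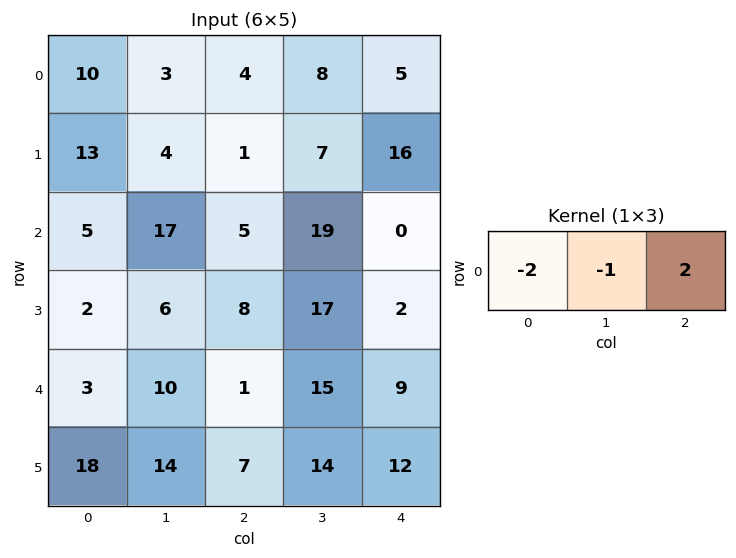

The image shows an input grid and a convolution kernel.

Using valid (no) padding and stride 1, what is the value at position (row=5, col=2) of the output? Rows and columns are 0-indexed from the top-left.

The receptive field on the input at this output position is [7 14 12]. Elementwise product with the kernel and sum: 7·-2 + 14·-1 + 12·2.

-4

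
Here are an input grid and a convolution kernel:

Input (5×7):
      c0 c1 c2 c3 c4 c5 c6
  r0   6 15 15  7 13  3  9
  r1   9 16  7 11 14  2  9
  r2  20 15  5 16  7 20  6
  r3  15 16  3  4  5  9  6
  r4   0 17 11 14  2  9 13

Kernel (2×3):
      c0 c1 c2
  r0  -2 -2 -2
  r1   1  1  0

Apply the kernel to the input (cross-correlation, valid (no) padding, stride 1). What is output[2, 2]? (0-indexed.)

-49

The receptive field on the input at this output position is [5 16 7 / 3 4 5]. Elementwise product with the kernel and sum: 5·-2 + 16·-2 + 7·-2 + 3·1 + 4·1.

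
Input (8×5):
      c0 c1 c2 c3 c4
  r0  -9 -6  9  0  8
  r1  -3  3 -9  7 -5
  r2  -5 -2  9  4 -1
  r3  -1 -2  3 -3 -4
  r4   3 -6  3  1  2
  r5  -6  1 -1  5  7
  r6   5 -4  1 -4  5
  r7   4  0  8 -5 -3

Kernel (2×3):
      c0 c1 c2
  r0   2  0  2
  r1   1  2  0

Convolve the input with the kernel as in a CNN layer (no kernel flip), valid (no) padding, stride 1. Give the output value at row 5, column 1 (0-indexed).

The receptive field on the input at this output position is [1 -1 5 / -4 1 -4]. Elementwise product with the kernel and sum: 1·2 + 5·2 + -4·1 + 1·2.

10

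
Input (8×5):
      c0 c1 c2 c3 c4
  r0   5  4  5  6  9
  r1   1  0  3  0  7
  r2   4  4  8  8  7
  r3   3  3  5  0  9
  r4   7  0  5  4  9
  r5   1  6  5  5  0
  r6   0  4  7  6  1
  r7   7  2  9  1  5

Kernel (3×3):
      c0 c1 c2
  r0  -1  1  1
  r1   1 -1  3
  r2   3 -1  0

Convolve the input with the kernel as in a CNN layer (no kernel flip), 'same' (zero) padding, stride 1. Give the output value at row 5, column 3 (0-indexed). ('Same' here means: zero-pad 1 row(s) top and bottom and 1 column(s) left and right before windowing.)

23

The receptive field on the zero-padded input at this output position is [5 4 9 / 5 5 0 / 7 6 1]. Elementwise product with the kernel and sum: 5·-1 + 4·1 + 9·1 + 5·1 + 5·-1 + 0·3 + 7·3 + 6·-1.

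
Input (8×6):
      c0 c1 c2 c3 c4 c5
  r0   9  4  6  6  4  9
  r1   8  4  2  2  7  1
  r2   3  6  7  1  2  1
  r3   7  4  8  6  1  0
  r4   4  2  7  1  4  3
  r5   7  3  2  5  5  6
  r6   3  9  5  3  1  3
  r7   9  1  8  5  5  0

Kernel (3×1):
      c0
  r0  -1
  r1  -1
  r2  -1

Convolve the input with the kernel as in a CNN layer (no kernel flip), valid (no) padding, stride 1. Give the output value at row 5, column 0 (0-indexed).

-19

The receptive field on the input at this output position is [7 / 3 / 9]. Elementwise product with the kernel and sum: 7·-1 + 3·-1 + 9·-1.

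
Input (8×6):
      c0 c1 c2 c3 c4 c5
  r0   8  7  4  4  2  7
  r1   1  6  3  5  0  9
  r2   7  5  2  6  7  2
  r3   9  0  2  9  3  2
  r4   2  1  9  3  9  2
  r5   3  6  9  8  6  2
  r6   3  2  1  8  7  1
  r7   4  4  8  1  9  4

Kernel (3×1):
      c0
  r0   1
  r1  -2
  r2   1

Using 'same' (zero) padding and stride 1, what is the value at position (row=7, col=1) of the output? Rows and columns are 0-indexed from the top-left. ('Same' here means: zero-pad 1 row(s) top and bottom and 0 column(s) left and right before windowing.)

-6

The receptive field on the zero-padded input at this output position is [2 / 4 / 0]. Elementwise product with the kernel and sum: 2·1 + 4·-2 + 0·1.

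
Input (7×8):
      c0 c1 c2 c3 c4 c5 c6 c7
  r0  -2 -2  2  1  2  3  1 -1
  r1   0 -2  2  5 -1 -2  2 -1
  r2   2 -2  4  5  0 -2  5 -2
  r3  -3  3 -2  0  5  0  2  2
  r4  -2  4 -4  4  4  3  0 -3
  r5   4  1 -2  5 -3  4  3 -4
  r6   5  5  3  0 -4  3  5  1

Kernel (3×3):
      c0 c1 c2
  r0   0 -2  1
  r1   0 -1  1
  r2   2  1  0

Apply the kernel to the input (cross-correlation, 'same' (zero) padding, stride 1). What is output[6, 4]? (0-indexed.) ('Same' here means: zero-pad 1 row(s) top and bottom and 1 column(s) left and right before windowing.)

17

The receptive field on the zero-padded input at this output position is [5 -3 4 / 0 -4 3 / 0 0 0]. Elementwise product with the kernel and sum: -3·-2 + 4·1 + -4·-1 + 3·1 + 0·2 + 0·1.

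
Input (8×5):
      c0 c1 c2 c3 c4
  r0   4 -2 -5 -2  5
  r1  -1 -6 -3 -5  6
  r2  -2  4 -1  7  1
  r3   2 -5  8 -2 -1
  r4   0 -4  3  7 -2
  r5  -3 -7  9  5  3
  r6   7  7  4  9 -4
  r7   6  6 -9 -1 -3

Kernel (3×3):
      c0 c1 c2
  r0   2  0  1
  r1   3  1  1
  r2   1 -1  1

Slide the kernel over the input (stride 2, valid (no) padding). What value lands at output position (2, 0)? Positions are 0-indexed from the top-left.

0

The receptive field on the input at this output position is [0 -4 3 / -3 -7 9 / 7 7 4]. Elementwise product with the kernel and sum: 0·2 + 3·1 + -3·3 + -7·1 + 9·1 + 7·1 + 7·-1 + 4·1.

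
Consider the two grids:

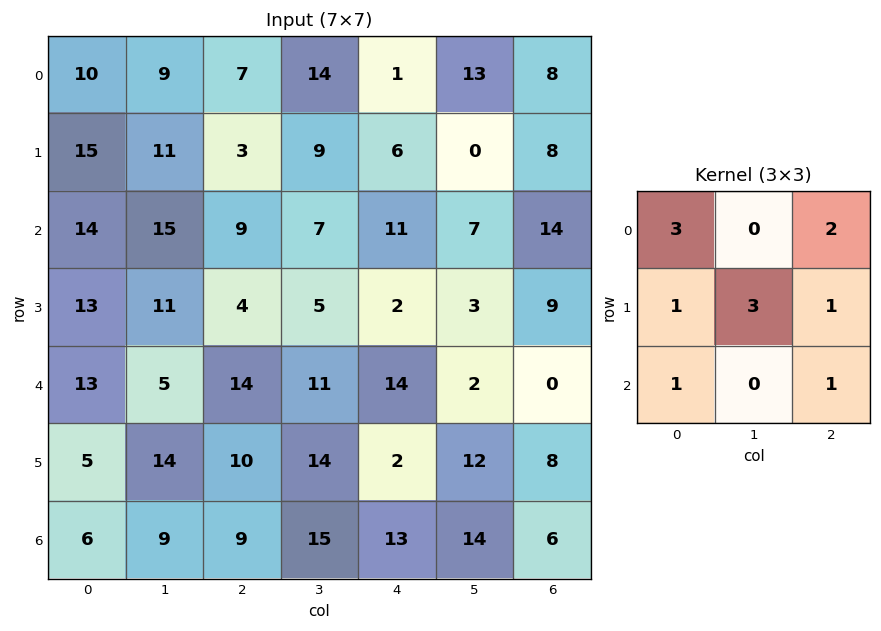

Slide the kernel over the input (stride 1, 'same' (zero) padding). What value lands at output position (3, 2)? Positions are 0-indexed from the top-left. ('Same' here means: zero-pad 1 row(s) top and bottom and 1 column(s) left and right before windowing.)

103

The receptive field on the zero-padded input at this output position is [15 9 7 / 11 4 5 / 5 14 11]. Elementwise product with the kernel and sum: 15·3 + 7·2 + 11·1 + 4·3 + 5·1 + 5·1 + 11·1.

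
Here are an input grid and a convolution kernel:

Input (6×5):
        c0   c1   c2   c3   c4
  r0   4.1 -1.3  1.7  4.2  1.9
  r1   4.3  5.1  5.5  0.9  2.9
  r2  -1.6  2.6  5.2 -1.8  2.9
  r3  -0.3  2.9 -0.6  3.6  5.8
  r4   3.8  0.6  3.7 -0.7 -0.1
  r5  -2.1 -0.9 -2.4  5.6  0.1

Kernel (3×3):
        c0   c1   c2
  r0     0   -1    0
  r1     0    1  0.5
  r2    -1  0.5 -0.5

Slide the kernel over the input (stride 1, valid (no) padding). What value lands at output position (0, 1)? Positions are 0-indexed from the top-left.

5.15

The receptive field on the input at this output position is [-1.3 1.7 4.2 / 5.1 5.5 0.9 / 2.6 5.2 -1.8]. Elementwise product with the kernel and sum: 1.7·-1 + 5.5·1 + 0.9·0.5 + 2.6·-1 + 5.2·0.5 + -1.8·-0.5.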